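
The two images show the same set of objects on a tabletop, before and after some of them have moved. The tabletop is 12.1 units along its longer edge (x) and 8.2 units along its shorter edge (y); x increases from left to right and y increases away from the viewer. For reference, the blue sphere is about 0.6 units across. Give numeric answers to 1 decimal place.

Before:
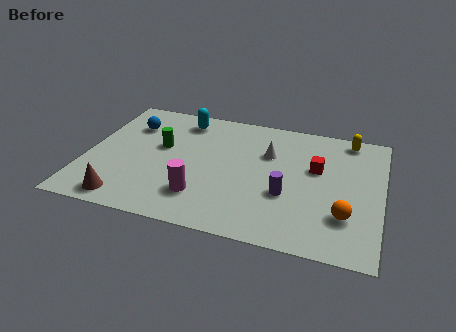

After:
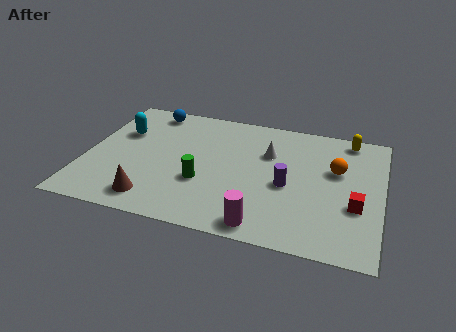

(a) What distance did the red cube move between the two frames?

2.6

From (9.4, 5.0) to (11.1, 3.0), the red cube covered √(1.7² + 2.0²) ≈ 2.6 units.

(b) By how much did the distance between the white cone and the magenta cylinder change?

+0.3

They were about 4.3 units apart before and 4.6 after — 0.3 units further apart.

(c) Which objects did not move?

the white cone and the yellow capsule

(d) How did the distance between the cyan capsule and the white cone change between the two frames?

+2.1

They were about 4.0 units apart before and 6.1 after — 2.1 units further apart.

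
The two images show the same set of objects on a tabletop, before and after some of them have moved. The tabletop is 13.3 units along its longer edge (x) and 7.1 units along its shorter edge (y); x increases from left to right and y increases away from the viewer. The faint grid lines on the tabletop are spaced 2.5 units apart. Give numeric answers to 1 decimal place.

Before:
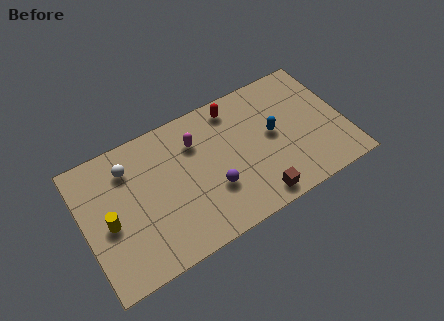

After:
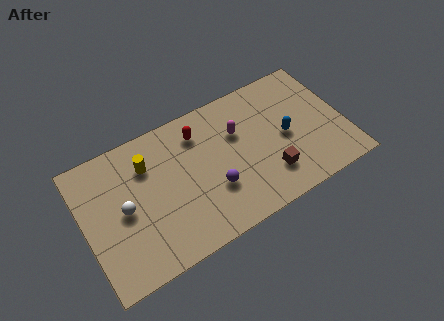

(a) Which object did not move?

the purple sphere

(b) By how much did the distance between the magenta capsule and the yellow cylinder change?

-0.5

They were about 5.1 units apart before and 4.6 after — 0.5 units closer together.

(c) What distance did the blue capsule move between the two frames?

0.7

From (9.7, 3.8) to (10.3, 3.4), the blue capsule covered √(0.6² + 0.4²) ≈ 0.7 units.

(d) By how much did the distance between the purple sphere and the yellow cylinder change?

-1.2

They were about 5.3 units apart before and 4.1 after — 1.2 units closer together.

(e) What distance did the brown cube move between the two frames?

1.2

From (8.4, 0.9) to (9.2, 1.8), the brown cube covered √(0.8² + 0.9²) ≈ 1.2 units.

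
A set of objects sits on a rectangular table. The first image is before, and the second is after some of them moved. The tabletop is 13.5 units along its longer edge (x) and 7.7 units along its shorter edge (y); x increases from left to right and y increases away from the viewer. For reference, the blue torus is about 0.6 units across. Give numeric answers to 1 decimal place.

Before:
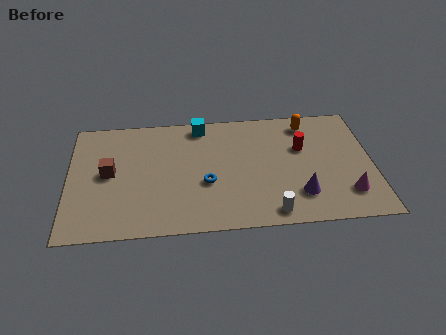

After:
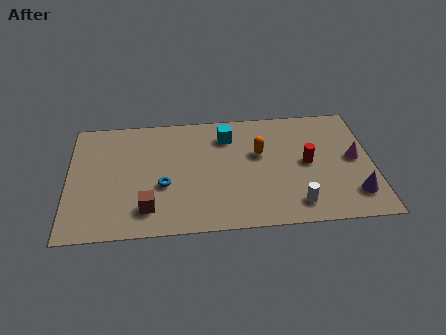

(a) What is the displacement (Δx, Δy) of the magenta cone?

(0.4, 2.2)

From the two frames, the magenta cone sits at roughly (12.3, 1.8) before and (12.7, 4.0) after.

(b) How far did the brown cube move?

2.9

From (1.8, 4.0) to (3.5, 1.6), the brown cube covered √(1.7² + 2.4²) ≈ 2.9 units.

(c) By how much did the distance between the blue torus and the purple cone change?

+4.3

They were about 4.2 units apart before and 8.5 after — 4.3 units further apart.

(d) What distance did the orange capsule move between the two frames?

2.8

The orange capsule moved from about (10.7, 6.5) to (8.5, 4.7), a distance of √(2.2² + 1.8²) ≈ 2.8.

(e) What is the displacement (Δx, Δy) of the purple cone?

(2.4, -0.2)

From the two frames, the purple cone sits at roughly (10.2, 1.9) before and (12.6, 1.7) after.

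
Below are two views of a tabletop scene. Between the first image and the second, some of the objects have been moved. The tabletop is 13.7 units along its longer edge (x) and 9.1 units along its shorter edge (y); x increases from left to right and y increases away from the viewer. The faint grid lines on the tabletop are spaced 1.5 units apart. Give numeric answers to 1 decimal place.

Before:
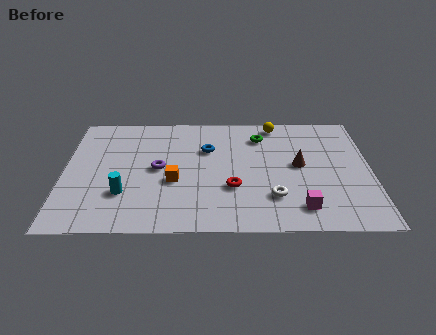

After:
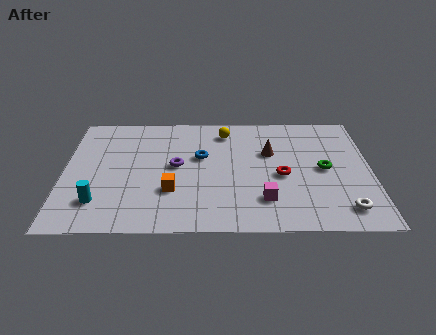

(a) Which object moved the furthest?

the green torus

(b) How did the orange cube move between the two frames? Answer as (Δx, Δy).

(-0.1, -0.7)

The orange cube was at about (4.9, 3.6) and moved to about (4.8, 2.9).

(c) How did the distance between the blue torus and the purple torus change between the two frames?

-1.4

Before: roughly 2.7 units apart; after: 1.3. That's 1.4 units closer together.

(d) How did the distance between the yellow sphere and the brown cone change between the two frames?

-0.8

They were about 3.4 units apart before and 2.6 after — 0.8 units closer together.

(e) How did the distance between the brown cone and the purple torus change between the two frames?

-2.0

Before: roughly 6.3 units apart; after: 4.3. That's 2.0 units closer together.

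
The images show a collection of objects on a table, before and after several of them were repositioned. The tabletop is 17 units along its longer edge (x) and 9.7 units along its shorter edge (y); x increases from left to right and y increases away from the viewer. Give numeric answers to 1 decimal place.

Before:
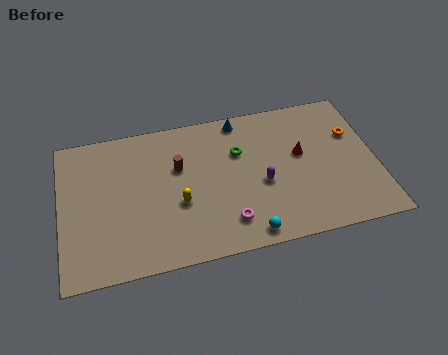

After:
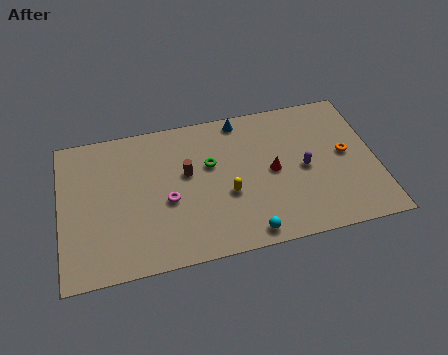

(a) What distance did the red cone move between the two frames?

1.8

The red cone moved from about (13.0, 5.6) to (11.4, 4.8), a distance of √(1.6² + 0.8²) ≈ 1.8.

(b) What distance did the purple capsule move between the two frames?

2.4

The purple capsule was near (10.8, 4.1) before and (13.1, 4.6) after, so it travelled √(2.3² + 0.5²) ≈ 2.4 units.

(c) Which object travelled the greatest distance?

the magenta torus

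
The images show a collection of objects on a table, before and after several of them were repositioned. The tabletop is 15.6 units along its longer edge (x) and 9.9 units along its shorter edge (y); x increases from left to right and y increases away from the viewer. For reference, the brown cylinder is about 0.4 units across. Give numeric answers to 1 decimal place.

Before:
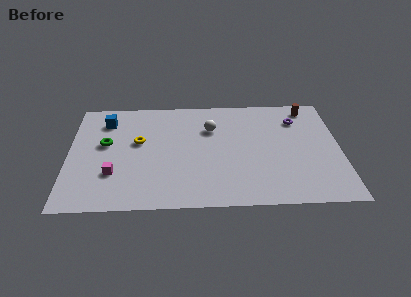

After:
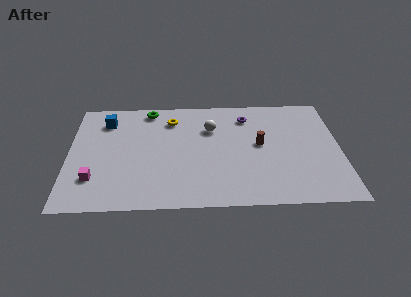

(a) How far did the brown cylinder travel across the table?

4.4

From (13.9, 8.6) to (11.0, 5.3), the brown cylinder covered √(2.9² + 3.3²) ≈ 4.4 units.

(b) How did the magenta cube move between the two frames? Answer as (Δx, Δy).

(-1.1, -0.4)

The magenta cube was at about (2.6, 3.0) and moved to about (1.5, 2.6).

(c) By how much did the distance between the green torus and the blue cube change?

+0.6

The distance was about 2.1 in the first image and 2.7 in the second, so they moved 0.6 units further apart.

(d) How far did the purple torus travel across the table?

2.9

The purple torus was near (13.2, 7.5) before and (10.3, 7.9) after, so it travelled √(2.9² + 0.4²) ≈ 2.9 units.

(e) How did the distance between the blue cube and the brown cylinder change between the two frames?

-2.6

The distance was about 11.8 in the first image and 9.2 in the second, so they moved 2.6 units closer together.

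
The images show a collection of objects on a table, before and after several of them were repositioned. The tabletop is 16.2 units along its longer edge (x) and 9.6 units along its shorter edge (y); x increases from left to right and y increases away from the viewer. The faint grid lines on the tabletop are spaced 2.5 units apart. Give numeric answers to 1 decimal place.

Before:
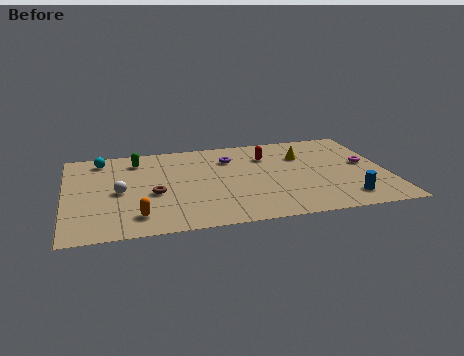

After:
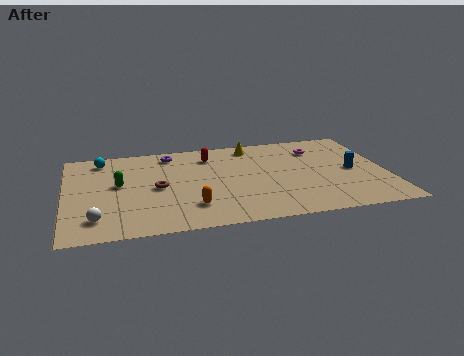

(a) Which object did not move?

the cyan sphere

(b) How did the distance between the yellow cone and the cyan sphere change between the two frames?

-2.6

They were about 10.3 units apart before and 7.7 after — 2.6 units closer together.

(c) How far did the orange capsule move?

2.7

The orange capsule was near (3.5, 1.8) before and (6.2, 2.3) after, so it travelled √(2.7² + 0.5²) ≈ 2.7 units.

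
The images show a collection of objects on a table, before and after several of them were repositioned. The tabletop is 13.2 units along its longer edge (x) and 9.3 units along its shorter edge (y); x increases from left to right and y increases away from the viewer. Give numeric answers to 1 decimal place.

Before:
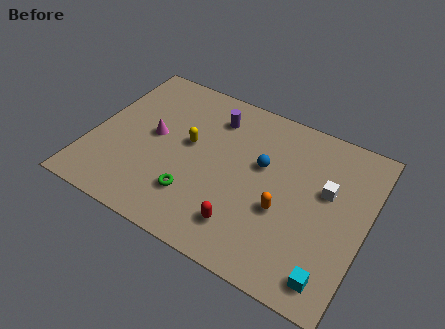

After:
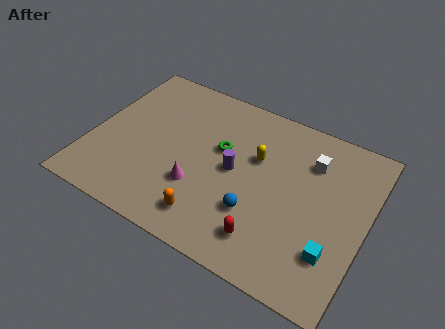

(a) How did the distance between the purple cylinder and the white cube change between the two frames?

-1.9

Before: roughly 5.9 units apart; after: 4.0. That's 1.9 units closer together.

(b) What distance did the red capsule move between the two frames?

1.1

The red capsule moved from about (7.8, 1.9) to (8.9, 1.8), a distance of √(1.1² + 0.1²) ≈ 1.1.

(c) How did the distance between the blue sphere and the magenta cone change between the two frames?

-2.4

Before: roughly 5.2 units apart; after: 2.8. That's 2.4 units closer together.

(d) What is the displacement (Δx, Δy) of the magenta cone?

(2.5, -1.9)

The magenta cone was at about (2.9, 4.9) and moved to about (5.4, 3.0).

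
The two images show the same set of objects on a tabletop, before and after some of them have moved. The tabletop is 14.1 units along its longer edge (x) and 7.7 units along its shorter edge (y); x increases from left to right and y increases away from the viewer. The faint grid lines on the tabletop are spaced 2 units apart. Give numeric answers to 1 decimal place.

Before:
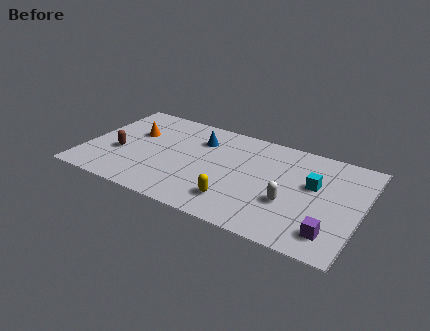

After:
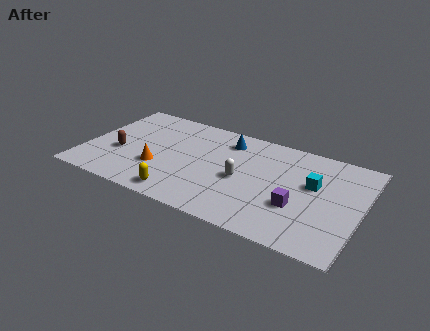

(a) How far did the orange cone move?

2.8

From (2.3, 4.9) to (3.9, 2.6), the orange cone covered √(1.6² + 2.3²) ≈ 2.8 units.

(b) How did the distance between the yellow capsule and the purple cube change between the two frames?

+1.1

The distance was about 4.8 in the first image and 5.9 in the second, so they moved 1.1 units further apart.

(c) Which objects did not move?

the brown capsule and the cyan cube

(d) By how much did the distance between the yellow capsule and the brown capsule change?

-2.3

They were about 6.3 units apart before and 4.0 after — 2.3 units closer together.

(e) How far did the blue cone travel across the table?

1.5

The blue cone moved from about (5.6, 5.7) to (7.0, 6.2), a distance of √(1.4² + 0.5²) ≈ 1.5.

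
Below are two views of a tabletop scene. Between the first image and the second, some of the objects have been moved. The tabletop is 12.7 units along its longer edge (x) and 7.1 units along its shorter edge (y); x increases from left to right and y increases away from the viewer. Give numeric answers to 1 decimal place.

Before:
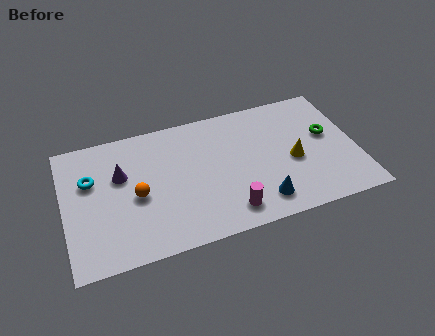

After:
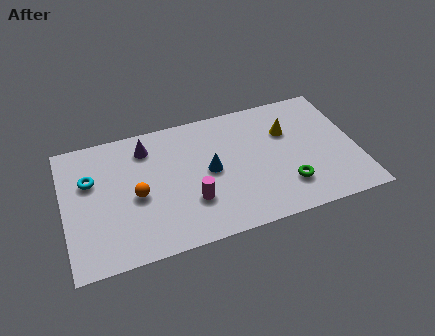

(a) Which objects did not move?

the cyan torus and the orange sphere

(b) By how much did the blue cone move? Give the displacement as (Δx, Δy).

(-2.0, 2.3)

The blue cone started near (8.3, 1.3) and ended near (6.3, 3.6).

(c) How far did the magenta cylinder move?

1.8

The magenta cylinder moved from about (6.9, 1.2) to (5.4, 2.2), a distance of √(1.5² + 1.0²) ≈ 1.8.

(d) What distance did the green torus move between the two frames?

3.0

The green torus moved from about (11.5, 4.1) to (9.5, 1.8), a distance of √(2.0² + 2.3²) ≈ 3.0.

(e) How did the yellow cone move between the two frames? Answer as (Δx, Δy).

(-0.1, 1.7)

From the two frames, the yellow cone sits at roughly (9.9, 3.1) before and (9.8, 4.8) after.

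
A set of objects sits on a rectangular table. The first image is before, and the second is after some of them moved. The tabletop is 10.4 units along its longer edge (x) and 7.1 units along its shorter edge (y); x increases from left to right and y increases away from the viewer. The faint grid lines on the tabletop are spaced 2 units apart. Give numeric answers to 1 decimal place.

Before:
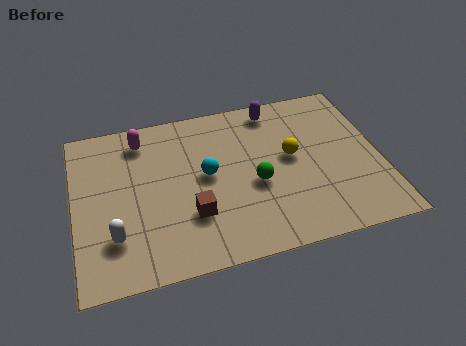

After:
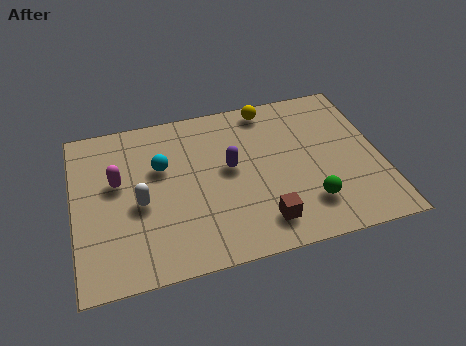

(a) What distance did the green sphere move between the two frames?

2.1

The green sphere moved from about (6.1, 3.0) to (7.8, 1.7), a distance of √(1.7² + 1.3²) ≈ 2.1.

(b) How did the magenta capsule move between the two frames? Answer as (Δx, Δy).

(-0.9, -1.7)

The magenta capsule started near (2.4, 5.9) and ended near (1.5, 4.2).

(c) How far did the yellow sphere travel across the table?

2.5

The yellow sphere was near (7.4, 3.9) before and (6.8, 6.3) after, so it travelled √(0.6² + 2.4²) ≈ 2.5 units.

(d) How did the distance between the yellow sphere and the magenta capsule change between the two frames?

+0.3

Before: roughly 5.4 units apart; after: 5.7. That's 0.3 units further apart.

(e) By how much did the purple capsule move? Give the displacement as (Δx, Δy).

(-1.7, -2.3)

The purple capsule was at about (7.0, 6.2) and moved to about (5.3, 3.9).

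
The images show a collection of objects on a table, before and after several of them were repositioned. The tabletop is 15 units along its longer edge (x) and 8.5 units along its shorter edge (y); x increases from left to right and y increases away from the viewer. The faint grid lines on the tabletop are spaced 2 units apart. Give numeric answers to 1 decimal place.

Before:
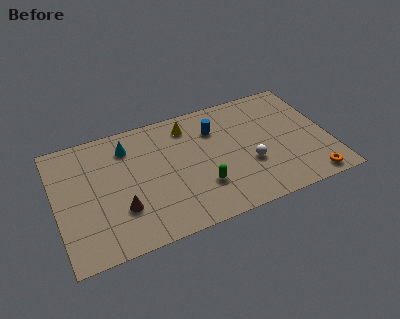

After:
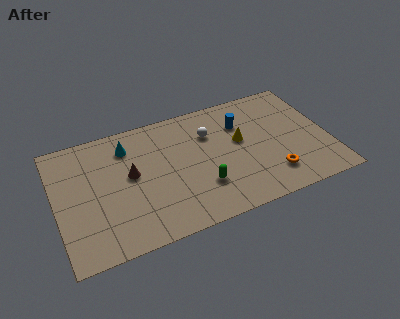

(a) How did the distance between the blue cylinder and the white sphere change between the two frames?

-1.7

They were about 3.5 units apart before and 1.8 after — 1.7 units closer together.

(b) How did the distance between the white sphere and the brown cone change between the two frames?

-2.4

The distance was about 7.1 in the first image and 4.7 in the second, so they moved 2.4 units closer together.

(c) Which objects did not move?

the cyan cone and the green capsule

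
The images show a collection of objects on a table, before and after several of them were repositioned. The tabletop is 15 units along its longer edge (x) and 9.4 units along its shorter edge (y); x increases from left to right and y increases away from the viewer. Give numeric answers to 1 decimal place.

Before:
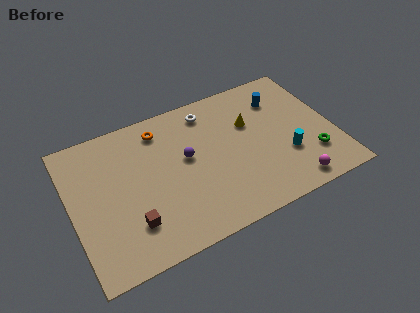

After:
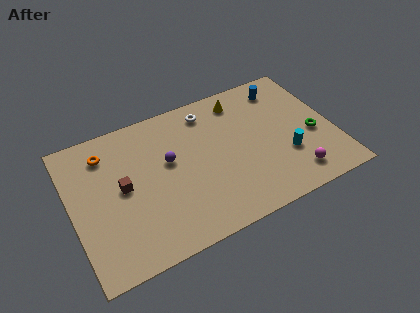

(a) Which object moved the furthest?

the orange torus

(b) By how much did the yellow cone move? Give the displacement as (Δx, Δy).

(-0.3, 1.8)

From the two frames, the yellow cone sits at roughly (10.4, 6.1) before and (10.1, 7.9) after.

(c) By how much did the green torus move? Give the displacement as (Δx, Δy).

(0.3, 1.4)

The green torus started near (13.5, 2.5) and ended near (13.8, 3.9).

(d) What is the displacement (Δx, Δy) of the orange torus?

(-3.2, -0.3)

The orange torus was at about (5.4, 7.8) and moved to about (2.2, 7.5).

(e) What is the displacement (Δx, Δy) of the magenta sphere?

(0.2, 0.5)

From the two frames, the magenta sphere sits at roughly (12.1, 1.1) before and (12.3, 1.6) after.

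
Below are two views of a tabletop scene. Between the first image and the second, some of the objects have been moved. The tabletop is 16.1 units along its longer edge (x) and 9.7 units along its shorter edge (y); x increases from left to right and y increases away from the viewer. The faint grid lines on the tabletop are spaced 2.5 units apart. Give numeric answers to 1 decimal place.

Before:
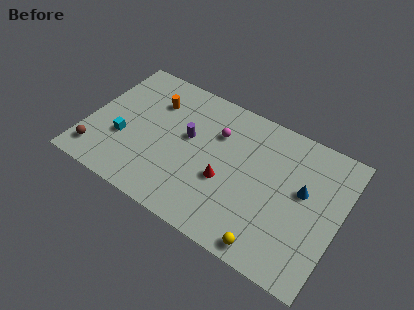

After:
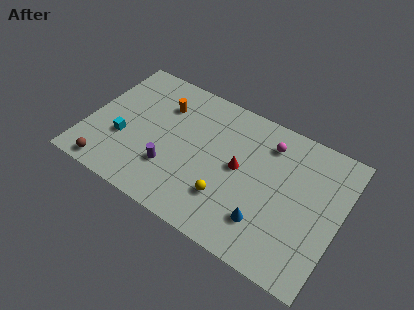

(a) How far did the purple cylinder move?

2.8

From (6.3, 5.6) to (5.6, 2.9), the purple cylinder covered √(0.7² + 2.7²) ≈ 2.8 units.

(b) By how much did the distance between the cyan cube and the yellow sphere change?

-3.3

They were about 10.2 units apart before and 6.9 after — 3.3 units closer together.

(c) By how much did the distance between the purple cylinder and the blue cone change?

-1.2

Before: roughly 7.4 units apart; after: 6.2. That's 1.2 units closer together.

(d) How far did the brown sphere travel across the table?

1.1

The brown sphere moved from about (1.0, 1.7) to (1.9, 1.0), a distance of √(0.9² + 0.7²) ≈ 1.1.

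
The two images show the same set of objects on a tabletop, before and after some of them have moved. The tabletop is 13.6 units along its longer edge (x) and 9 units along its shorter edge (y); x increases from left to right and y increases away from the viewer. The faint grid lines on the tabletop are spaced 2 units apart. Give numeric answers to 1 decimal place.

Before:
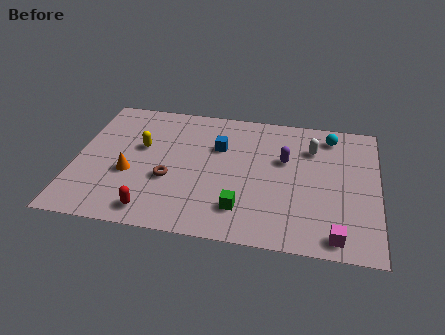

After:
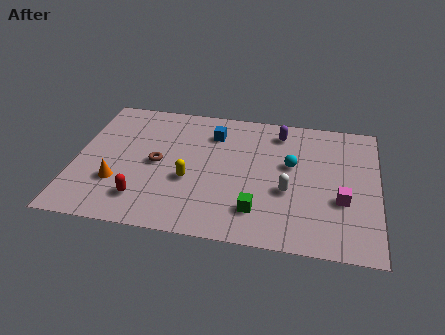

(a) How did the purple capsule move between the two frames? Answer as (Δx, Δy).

(-0.3, 1.9)

The purple capsule started near (9.4, 5.6) and ended near (9.1, 7.5).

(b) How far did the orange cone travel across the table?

0.9

The orange cone was near (2.5, 3.5) before and (2.0, 2.8) after, so it travelled √(0.5² + 0.7²) ≈ 0.9 units.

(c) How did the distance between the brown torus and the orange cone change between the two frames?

+0.5

Before: roughly 1.8 units apart; after: 2.3. That's 0.5 units further apart.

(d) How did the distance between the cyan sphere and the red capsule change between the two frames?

-2.7

They were about 10.0 units apart before and 7.3 after — 2.7 units closer together.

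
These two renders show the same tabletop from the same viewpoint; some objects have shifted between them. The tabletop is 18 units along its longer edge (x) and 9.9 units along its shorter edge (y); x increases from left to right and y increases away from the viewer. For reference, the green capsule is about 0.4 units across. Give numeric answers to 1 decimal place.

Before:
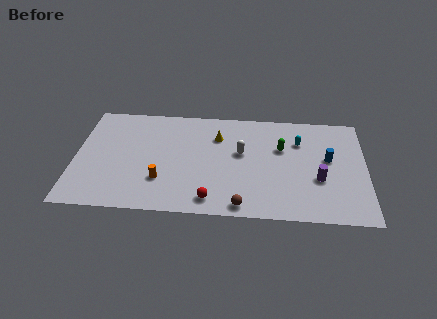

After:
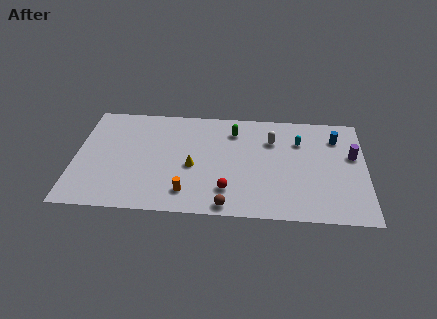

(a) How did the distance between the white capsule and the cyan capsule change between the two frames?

-2.1

Before: roughly 3.8 units apart; after: 1.7. That's 2.1 units closer together.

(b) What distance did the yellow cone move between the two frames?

3.3

The yellow cone was near (8.8, 7.2) before and (7.3, 4.3) after, so it travelled √(1.5² + 2.9²) ≈ 3.3 units.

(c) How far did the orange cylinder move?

1.9

From (5.4, 2.9) to (7.0, 1.9), the orange cylinder covered √(1.6² + 1.0²) ≈ 1.9 units.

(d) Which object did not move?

the cyan capsule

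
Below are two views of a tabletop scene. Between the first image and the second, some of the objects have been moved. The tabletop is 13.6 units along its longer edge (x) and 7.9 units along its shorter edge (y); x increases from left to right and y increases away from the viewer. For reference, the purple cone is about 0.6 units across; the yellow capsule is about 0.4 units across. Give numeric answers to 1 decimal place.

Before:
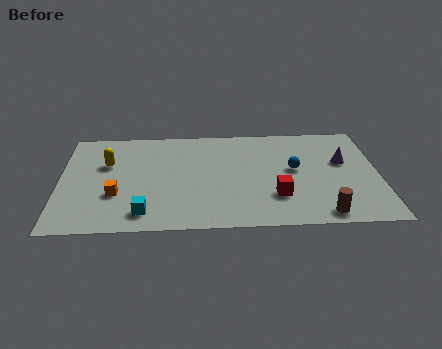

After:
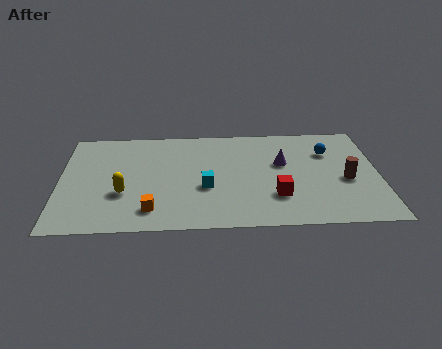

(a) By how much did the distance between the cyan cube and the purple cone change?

-5.5

Before: roughly 9.2 units apart; after: 3.7. That's 5.5 units closer together.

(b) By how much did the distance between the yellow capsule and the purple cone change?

-3.0

The distance was about 10.1 in the first image and 7.1 in the second, so they moved 3.0 units closer together.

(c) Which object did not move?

the red cube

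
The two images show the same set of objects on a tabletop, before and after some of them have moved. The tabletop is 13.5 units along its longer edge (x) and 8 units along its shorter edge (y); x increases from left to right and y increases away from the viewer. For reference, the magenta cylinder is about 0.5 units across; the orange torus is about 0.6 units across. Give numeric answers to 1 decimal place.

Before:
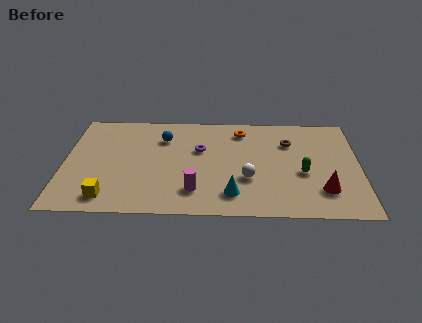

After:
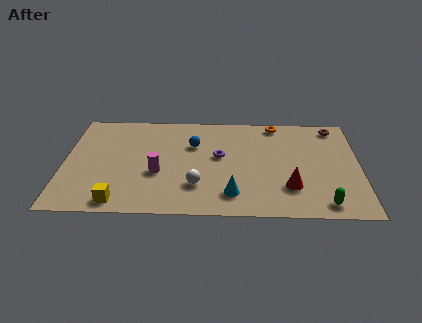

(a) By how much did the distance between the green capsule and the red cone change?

+0.3

The distance was about 1.6 in the first image and 1.9 in the second, so they moved 0.3 units further apart.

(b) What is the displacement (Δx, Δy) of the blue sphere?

(1.4, -0.5)

The blue sphere was at about (4.5, 5.9) and moved to about (5.9, 5.4).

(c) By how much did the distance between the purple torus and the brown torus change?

+1.7

Before: roughly 4.2 units apart; after: 5.9. That's 1.7 units further apart.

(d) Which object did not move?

the cyan cone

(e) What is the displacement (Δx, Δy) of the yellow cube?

(0.5, -0.3)

The yellow cube started near (2.1, 1.2) and ended near (2.6, 0.9).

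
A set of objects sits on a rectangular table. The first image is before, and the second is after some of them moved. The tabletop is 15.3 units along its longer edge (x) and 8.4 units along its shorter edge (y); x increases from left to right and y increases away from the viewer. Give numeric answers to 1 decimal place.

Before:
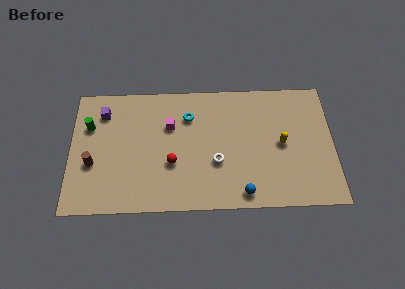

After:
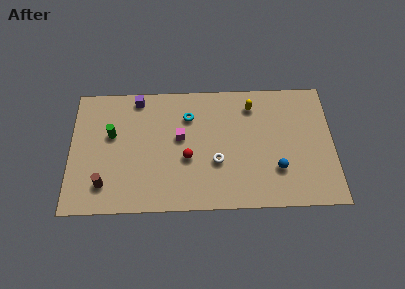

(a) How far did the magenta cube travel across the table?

1.0

The magenta cube was near (5.8, 5.6) before and (6.4, 4.8) after, so it travelled √(0.6² + 0.8²) ≈ 1.0 units.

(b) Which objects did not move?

the cyan torus and the white torus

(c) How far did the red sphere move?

0.9

The red sphere moved from about (5.9, 3.1) to (6.8, 3.4), a distance of √(0.9² + 0.3²) ≈ 0.9.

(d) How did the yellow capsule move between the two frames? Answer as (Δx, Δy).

(-1.7, 2.6)

The yellow capsule was at about (12.3, 4.2) and moved to about (10.6, 6.8).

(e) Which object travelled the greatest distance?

the yellow capsule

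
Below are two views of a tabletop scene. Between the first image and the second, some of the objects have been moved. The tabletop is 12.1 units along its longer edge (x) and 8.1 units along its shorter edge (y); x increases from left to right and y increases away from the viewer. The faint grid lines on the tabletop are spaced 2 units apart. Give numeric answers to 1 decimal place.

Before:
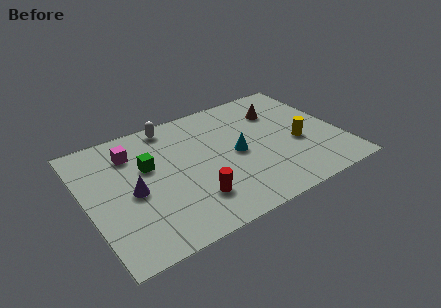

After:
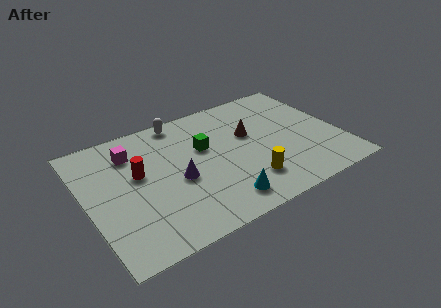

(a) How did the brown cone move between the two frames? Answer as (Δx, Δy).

(-1.6, -1.0)

The brown cone was at about (9.5, 5.9) and moved to about (7.9, 4.9).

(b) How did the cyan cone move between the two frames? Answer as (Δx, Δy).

(-1.2, -2.6)

The cyan cone started near (7.1, 3.9) and ended near (5.9, 1.3).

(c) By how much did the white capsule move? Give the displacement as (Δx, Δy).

(0.5, 0.1)

The white capsule started near (4.4, 7.2) and ended near (4.9, 7.3).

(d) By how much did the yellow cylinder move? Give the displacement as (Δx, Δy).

(-2.7, -1.4)

From the two frames, the yellow cylinder sits at roughly (10.0, 3.3) before and (7.3, 1.9) after.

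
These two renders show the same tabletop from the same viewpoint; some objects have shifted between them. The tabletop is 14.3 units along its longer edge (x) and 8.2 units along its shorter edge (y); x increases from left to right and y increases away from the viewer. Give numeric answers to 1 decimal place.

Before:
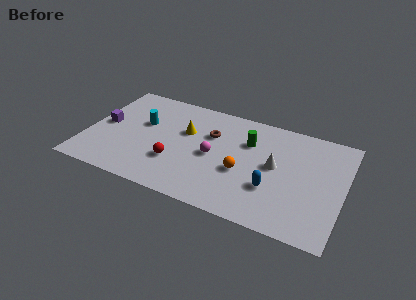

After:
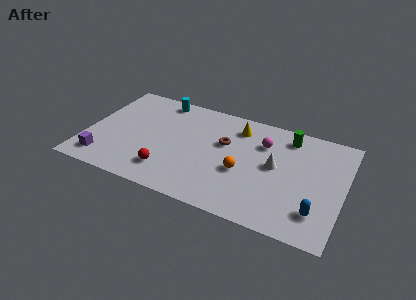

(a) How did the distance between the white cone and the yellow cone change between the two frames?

-2.0

Before: roughly 5.2 units apart; after: 3.2. That's 2.0 units closer together.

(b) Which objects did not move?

the white cone and the orange sphere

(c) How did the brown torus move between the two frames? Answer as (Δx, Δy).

(0.8, -0.4)

From the two frames, the brown torus sits at roughly (6.8, 5.5) before and (7.6, 5.1) after.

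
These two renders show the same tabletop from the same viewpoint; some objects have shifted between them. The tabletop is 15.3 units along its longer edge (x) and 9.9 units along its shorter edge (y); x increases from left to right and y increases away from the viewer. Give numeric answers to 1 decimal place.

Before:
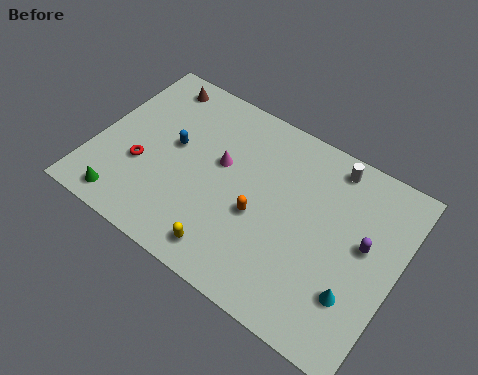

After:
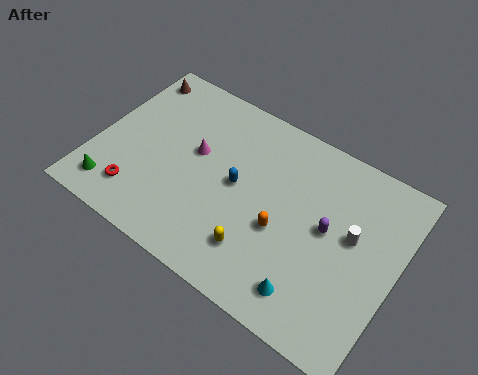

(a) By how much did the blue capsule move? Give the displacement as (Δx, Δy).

(3.4, -0.4)

The blue capsule was at about (3.8, 5.5) and moved to about (7.2, 5.1).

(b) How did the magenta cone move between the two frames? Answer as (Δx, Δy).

(-1.3, -0.1)

The magenta cone started near (6.2, 5.8) and ended near (4.9, 5.7).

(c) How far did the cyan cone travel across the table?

2.3

From (13.6, 2.8) to (11.6, 1.7), the cyan cone covered √(2.0² + 1.1²) ≈ 2.3 units.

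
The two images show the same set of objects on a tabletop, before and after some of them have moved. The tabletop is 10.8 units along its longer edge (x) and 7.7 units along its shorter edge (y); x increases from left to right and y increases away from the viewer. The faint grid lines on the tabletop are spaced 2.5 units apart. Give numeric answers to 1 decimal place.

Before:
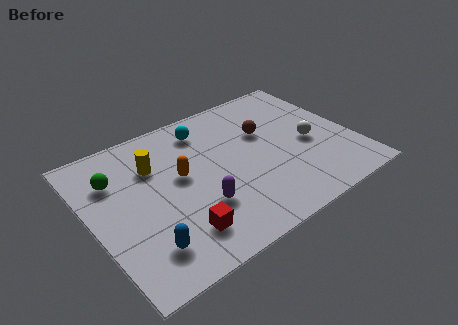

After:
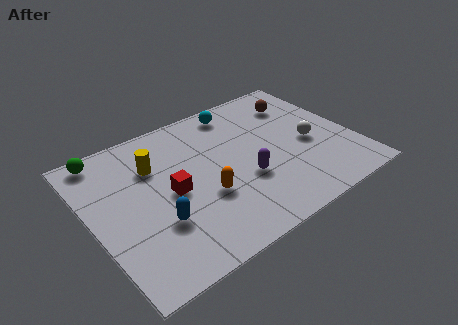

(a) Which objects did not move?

the yellow cylinder and the white sphere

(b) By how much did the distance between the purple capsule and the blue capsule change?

+1.2

They were about 2.5 units apart before and 3.7 after — 1.2 units further apart.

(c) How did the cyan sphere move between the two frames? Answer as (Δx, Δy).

(1.5, 0.4)

The cyan sphere was at about (5.1, 6.3) and moved to about (6.6, 6.7).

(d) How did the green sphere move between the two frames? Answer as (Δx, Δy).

(-0.2, 1.4)

The green sphere started near (1.2, 5.5) and ended near (1.0, 6.9).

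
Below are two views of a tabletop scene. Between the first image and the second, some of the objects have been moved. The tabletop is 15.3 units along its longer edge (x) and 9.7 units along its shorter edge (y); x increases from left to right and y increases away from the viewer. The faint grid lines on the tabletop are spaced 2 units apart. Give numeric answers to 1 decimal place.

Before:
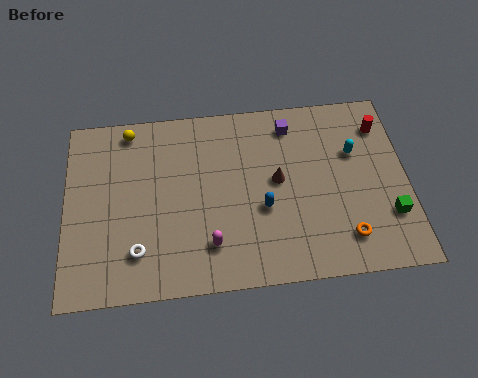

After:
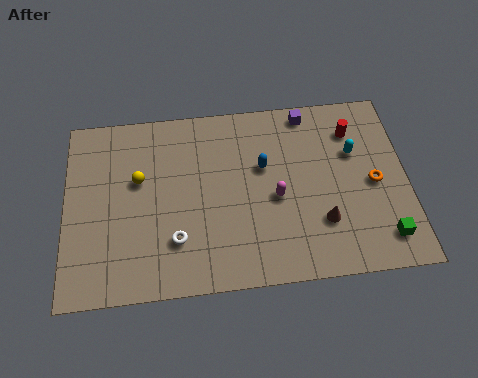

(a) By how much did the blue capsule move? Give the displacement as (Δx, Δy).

(0.1, 2.2)

From the two frames, the blue capsule sits at roughly (8.8, 3.8) before and (8.9, 6.0) after.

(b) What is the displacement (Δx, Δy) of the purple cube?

(0.8, 0.6)

The purple cube was at about (10.2, 8.1) and moved to about (11.0, 8.7).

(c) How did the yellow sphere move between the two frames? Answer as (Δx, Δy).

(0.4, -2.7)

From the two frames, the yellow sphere sits at roughly (2.9, 8.6) before and (3.3, 5.9) after.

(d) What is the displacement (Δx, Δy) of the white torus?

(1.7, 0.4)

From the two frames, the white torus sits at roughly (3.2, 2.2) before and (4.9, 2.6) after.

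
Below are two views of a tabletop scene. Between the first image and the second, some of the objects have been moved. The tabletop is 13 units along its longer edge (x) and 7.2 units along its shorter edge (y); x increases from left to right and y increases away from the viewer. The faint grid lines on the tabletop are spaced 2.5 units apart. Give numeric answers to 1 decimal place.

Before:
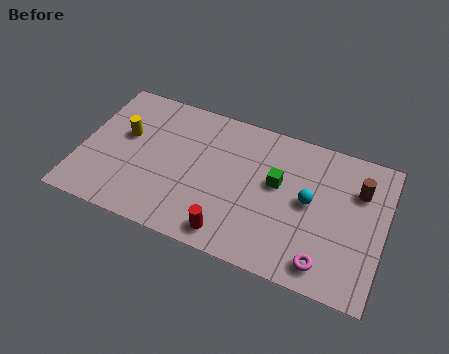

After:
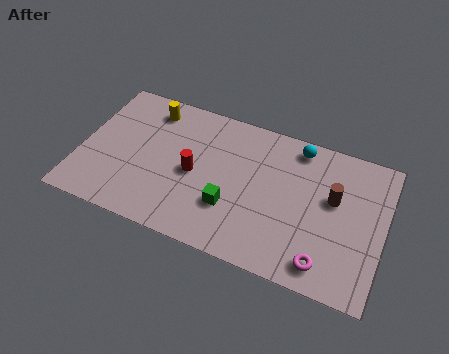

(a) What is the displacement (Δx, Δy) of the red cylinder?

(-1.8, 2.4)

The red cylinder started near (6.7, 1.0) and ended near (4.9, 3.4).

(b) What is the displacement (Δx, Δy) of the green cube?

(-1.8, -1.9)

From the two frames, the green cube sits at roughly (8.4, 4.2) before and (6.6, 2.3) after.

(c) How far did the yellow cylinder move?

1.9

From (1.8, 4.3) to (2.7, 6.0), the yellow cylinder covered √(0.9² + 1.7²) ≈ 1.9 units.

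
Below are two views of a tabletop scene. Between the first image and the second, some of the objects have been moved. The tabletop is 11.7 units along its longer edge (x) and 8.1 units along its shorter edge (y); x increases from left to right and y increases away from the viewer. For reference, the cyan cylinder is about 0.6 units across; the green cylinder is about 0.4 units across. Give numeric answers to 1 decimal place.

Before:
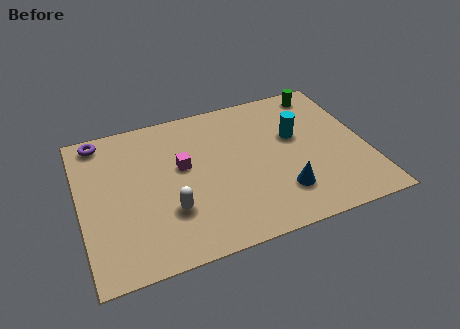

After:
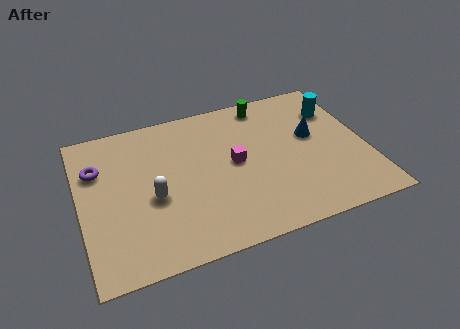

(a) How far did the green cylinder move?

2.4

The green cylinder was near (10.3, 7.1) before and (7.9, 7.1) after, so it travelled √(2.4² + 0.0²) ≈ 2.4 units.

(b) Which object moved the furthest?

the blue cone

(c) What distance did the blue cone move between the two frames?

3.1

From (8.0, 2.0) to (9.6, 4.7), the blue cone covered √(1.6² + 2.7²) ≈ 3.1 units.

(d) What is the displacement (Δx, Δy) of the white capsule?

(-0.6, 0.9)

The white capsule was at about (3.5, 2.5) and moved to about (2.9, 3.4).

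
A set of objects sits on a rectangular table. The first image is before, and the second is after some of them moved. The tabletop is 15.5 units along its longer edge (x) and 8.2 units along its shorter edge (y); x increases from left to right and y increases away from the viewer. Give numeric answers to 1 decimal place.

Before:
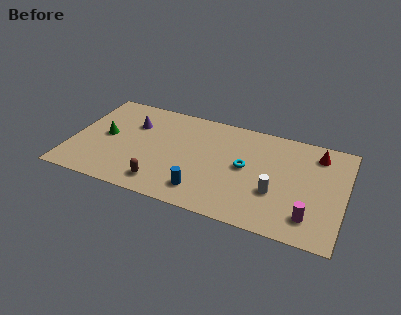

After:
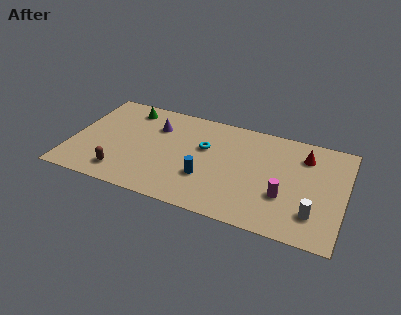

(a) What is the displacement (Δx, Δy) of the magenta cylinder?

(-1.5, 1.1)

From the two frames, the magenta cylinder sits at roughly (13.7, 1.7) before and (12.2, 2.8) after.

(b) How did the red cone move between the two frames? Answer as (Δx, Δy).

(-0.7, -0.4)

From the two frames, the red cone sits at roughly (13.8, 6.7) before and (13.1, 6.3) after.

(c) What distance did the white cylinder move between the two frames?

2.4

From (11.7, 2.9) to (13.9, 2.0), the white cylinder covered √(2.2² + 0.9²) ≈ 2.4 units.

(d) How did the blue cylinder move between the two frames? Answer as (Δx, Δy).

(0.1, 1.1)

The blue cylinder was at about (7.7, 1.6) and moved to about (7.8, 2.7).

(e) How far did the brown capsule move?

2.3

The brown capsule moved from about (5.4, 1.4) to (3.1, 1.5), a distance of √(2.3² + 0.1²) ≈ 2.3.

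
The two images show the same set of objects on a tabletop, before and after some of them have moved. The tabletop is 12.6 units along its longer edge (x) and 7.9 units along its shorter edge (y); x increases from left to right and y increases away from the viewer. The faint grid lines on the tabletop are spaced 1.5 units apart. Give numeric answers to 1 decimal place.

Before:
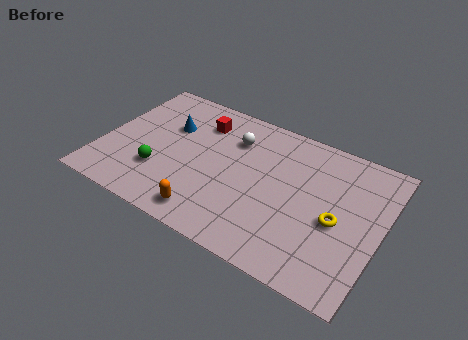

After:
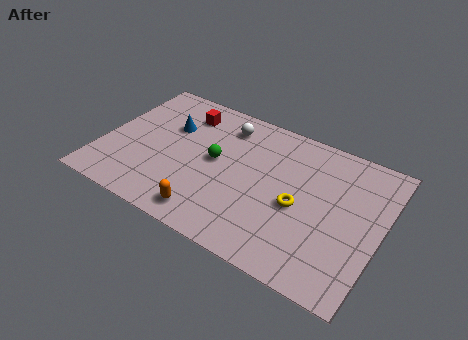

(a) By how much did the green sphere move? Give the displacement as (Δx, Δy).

(2.3, 1.8)

From the two frames, the green sphere sits at roughly (2.8, 2.4) before and (5.1, 4.2) after.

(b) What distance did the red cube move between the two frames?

0.8

From (4.1, 6.1) to (3.3, 6.3), the red cube covered √(0.8² + 0.2²) ≈ 0.8 units.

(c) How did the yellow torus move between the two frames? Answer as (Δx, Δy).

(-1.7, 0.0)

From the two frames, the yellow torus sits at roughly (10.7, 3.5) before and (9.0, 3.5) after.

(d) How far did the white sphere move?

0.8

The white sphere was near (5.7, 5.8) before and (5.2, 6.4) after, so it travelled √(0.5² + 0.6²) ≈ 0.8 units.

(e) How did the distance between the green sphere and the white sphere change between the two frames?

-2.3

The distance was about 4.5 in the first image and 2.2 in the second, so they moved 2.3 units closer together.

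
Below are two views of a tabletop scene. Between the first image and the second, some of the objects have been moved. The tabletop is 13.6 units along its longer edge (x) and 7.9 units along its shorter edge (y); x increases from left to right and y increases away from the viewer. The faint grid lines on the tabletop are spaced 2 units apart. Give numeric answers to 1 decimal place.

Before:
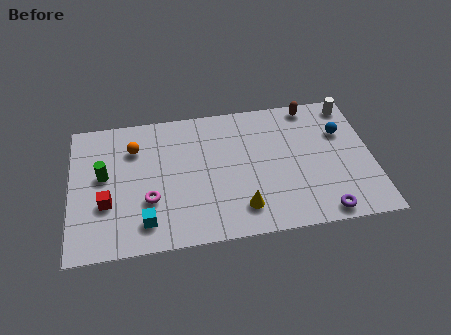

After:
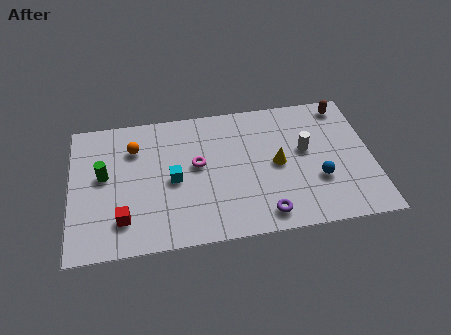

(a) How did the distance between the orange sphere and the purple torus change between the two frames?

-2.3

Before: roughly 9.7 units apart; after: 7.4. That's 2.3 units closer together.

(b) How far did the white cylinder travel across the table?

3.3

The white cylinder moved from about (12.8, 6.9) to (10.6, 4.5), a distance of √(2.2² + 2.4²) ≈ 3.3.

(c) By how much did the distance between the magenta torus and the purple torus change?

-3.5

They were about 7.9 units apart before and 4.4 after — 3.5 units closer together.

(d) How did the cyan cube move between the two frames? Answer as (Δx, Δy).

(1.3, 2.2)

From the two frames, the cyan cube sits at roughly (3.3, 1.5) before and (4.6, 3.7) after.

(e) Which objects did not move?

the orange sphere and the green cylinder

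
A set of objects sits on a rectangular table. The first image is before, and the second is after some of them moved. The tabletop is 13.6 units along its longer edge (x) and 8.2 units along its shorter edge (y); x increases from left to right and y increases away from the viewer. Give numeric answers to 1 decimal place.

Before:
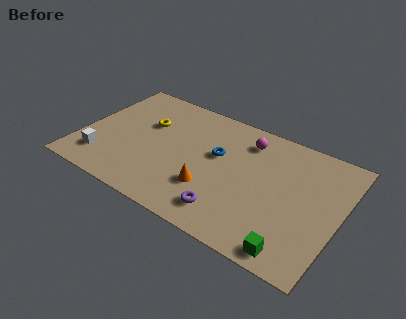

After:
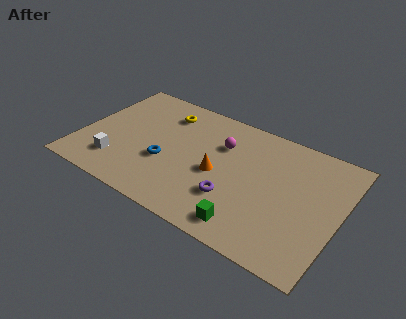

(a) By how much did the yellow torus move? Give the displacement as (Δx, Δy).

(0.8, 1.2)

From the two frames, the yellow torus sits at roughly (3.2, 5.3) before and (4.0, 6.5) after.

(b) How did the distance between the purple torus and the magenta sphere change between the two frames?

-1.7

They were about 5.1 units apart before and 3.4 after — 1.7 units closer together.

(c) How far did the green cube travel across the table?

2.4

The green cube was near (11.7, 0.9) before and (9.3, 1.2) after, so it travelled √(2.4² + 0.3²) ≈ 2.4 units.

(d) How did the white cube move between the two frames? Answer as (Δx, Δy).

(0.8, 0.1)

From the two frames, the white cube sits at roughly (1.4, 1.8) before and (2.2, 1.9) after.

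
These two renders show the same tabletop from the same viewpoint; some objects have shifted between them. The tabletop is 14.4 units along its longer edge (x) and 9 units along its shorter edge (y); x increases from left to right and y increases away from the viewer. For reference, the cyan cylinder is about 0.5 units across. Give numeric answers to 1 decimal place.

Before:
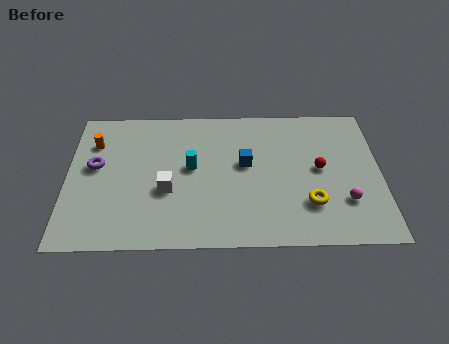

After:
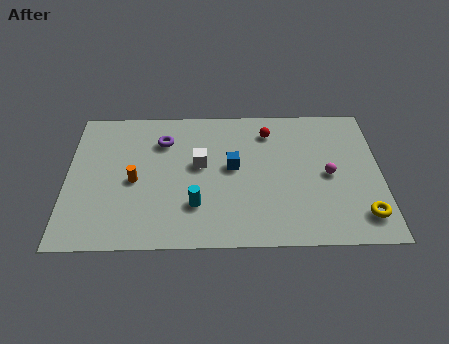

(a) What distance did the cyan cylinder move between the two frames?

2.4

From (5.7, 4.9) to (5.9, 2.5), the cyan cylinder covered √(0.2² + 2.4²) ≈ 2.4 units.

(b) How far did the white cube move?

2.2

The white cube was near (4.6, 3.5) before and (6.1, 5.1) after, so it travelled √(1.5² + 1.6²) ≈ 2.2 units.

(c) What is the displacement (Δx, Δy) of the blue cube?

(-0.6, -0.2)

The blue cube started near (8.2, 5.1) and ended near (7.6, 4.9).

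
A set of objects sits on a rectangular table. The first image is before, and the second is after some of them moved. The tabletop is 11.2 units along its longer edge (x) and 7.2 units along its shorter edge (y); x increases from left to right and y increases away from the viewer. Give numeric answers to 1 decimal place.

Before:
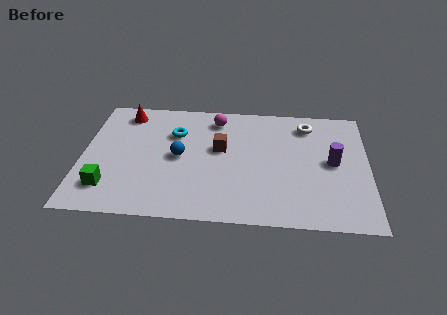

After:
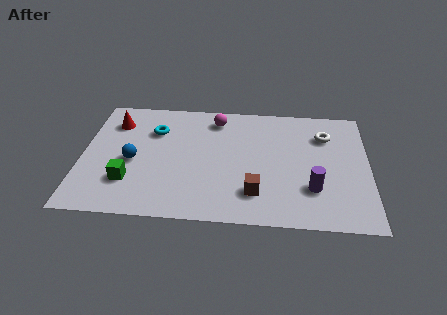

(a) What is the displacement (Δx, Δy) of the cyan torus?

(-0.8, 0.1)

From the two frames, the cyan torus sits at roughly (3.6, 5.0) before and (2.8, 5.1) after.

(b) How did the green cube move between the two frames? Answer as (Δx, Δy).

(0.8, 0.4)

From the two frames, the green cube sits at roughly (1.1, 1.6) before and (1.9, 2.0) after.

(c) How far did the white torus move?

0.9

From (8.8, 5.9) to (9.5, 5.3), the white torus covered √(0.7² + 0.6²) ≈ 0.9 units.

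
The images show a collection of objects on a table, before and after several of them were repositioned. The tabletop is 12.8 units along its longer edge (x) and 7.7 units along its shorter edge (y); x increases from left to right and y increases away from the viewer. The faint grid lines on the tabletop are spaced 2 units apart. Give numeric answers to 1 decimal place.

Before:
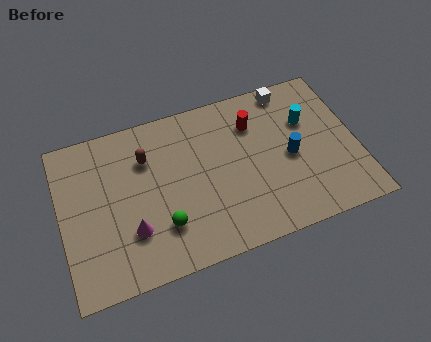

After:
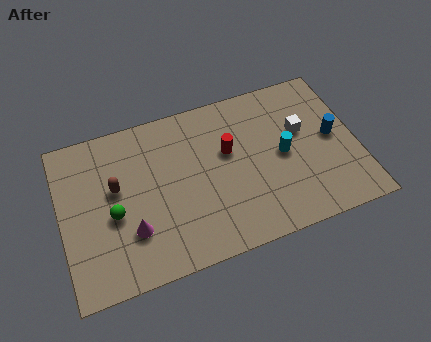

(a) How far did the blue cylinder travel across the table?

1.9

The blue cylinder moved from about (9.9, 3.6) to (11.8, 4.0), a distance of √(1.9² + 0.4²) ≈ 1.9.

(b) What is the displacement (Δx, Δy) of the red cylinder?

(-1.2, -1.0)

From the two frames, the red cylinder sits at roughly (8.5, 5.7) before and (7.3, 4.7) after.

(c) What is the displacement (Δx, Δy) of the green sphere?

(-2.0, 1.2)

The green sphere started near (4.2, 2.1) and ended near (2.2, 3.3).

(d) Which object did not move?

the magenta cone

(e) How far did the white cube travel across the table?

2.2

The white cube moved from about (10.2, 6.9) to (10.5, 4.7), a distance of √(0.3² + 2.2²) ≈ 2.2.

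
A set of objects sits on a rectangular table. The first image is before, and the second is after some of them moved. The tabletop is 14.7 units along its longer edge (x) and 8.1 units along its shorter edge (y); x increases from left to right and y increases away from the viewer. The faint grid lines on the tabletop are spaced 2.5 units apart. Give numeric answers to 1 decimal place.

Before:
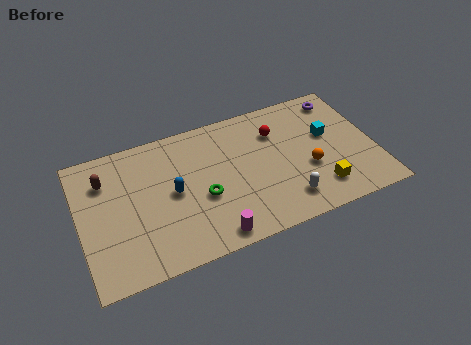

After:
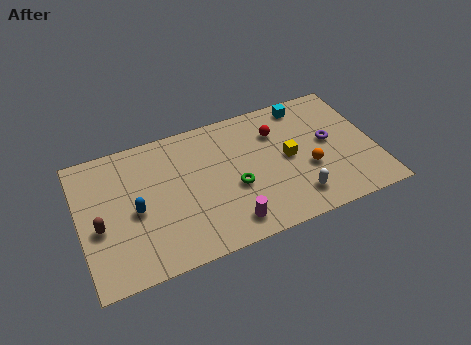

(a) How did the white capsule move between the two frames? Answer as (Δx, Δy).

(0.5, 0.0)

The white capsule was at about (10.0, 1.6) and moved to about (10.5, 1.6).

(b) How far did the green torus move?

1.6

The green torus was near (6.0, 3.3) before and (7.6, 3.3) after, so it travelled √(1.6² + 0.0²) ≈ 1.6 units.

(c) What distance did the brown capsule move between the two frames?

2.6

From (1.4, 6.0) to (0.9, 3.4), the brown capsule covered √(0.5² + 2.6²) ≈ 2.6 units.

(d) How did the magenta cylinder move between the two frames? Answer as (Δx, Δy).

(0.9, 0.4)

The magenta cylinder started near (6.2, 0.9) and ended near (7.1, 1.3).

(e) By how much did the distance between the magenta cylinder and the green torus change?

-0.3

The distance was about 2.4 in the first image and 2.1 in the second, so they moved 0.3 units closer together.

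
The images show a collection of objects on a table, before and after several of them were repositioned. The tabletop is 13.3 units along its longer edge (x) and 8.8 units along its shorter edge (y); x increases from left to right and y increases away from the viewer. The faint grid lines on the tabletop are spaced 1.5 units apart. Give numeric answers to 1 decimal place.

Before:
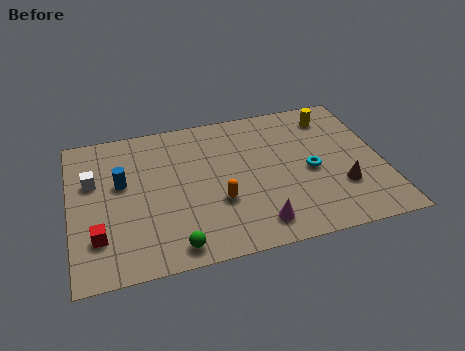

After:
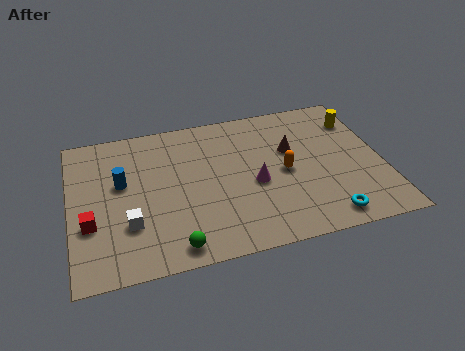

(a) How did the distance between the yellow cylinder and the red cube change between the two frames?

+0.8

The distance was about 11.4 in the first image and 12.2 in the second, so they moved 0.8 units further apart.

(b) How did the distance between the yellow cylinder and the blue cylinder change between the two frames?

+1.0

The distance was about 9.4 in the first image and 10.4 in the second, so they moved 1.0 units further apart.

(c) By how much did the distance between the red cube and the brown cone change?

-1.3

They were about 10.3 units apart before and 9.0 after — 1.3 units closer together.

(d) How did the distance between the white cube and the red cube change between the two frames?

-1.7

The distance was about 3.3 in the first image and 1.6 in the second, so they moved 1.7 units closer together.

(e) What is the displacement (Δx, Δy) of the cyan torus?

(0.4, -2.9)

The cyan torus started near (10.2, 4.0) and ended near (10.6, 1.1).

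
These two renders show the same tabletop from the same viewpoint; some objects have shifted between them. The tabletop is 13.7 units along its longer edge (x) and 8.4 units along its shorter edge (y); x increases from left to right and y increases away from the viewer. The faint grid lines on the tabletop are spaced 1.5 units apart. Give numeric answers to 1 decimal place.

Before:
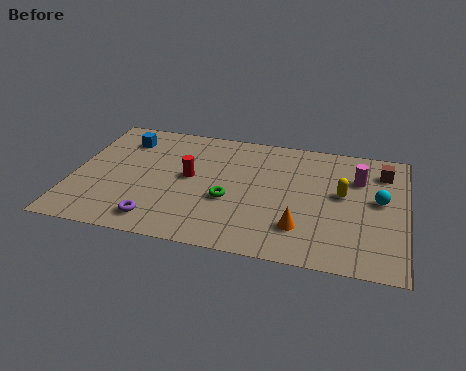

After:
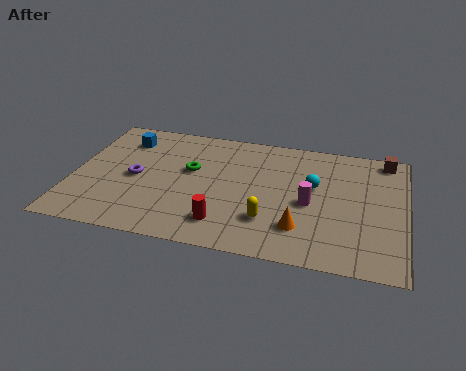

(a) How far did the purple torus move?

2.9

The purple torus moved from about (3.7, 1.3) to (2.6, 4.0), a distance of √(1.1² + 2.7²) ≈ 2.9.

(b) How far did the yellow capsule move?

3.8

The yellow capsule was near (11.1, 4.7) before and (8.2, 2.3) after, so it travelled √(2.9² + 2.4²) ≈ 3.8 units.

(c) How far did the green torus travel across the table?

2.4

The green torus was near (6.5, 3.3) before and (4.8, 5.0) after, so it travelled √(1.7² + 1.7²) ≈ 2.4 units.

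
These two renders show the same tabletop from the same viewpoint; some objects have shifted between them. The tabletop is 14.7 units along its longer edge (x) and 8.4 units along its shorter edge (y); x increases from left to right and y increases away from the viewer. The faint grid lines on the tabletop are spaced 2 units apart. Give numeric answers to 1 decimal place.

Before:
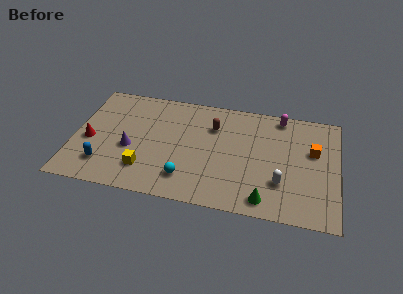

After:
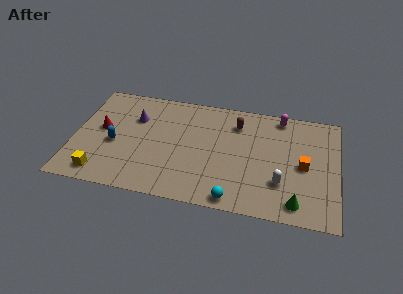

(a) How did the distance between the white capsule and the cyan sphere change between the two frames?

-2.2

They were about 5.2 units apart before and 3.0 after — 2.2 units closer together.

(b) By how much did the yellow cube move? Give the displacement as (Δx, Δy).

(-2.4, -0.8)

The yellow cube was at about (4.1, 2.0) and moved to about (1.7, 1.2).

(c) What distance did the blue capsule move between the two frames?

1.8

From (1.8, 1.9) to (2.3, 3.6), the blue capsule covered √(0.5² + 1.7²) ≈ 1.8 units.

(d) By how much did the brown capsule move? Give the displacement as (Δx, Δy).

(1.3, 0.5)

The brown capsule started near (7.7, 6.0) and ended near (9.0, 6.5).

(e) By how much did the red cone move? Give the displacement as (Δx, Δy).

(0.6, 1.0)

From the two frames, the red cone sits at roughly (0.9, 3.6) before and (1.5, 4.6) after.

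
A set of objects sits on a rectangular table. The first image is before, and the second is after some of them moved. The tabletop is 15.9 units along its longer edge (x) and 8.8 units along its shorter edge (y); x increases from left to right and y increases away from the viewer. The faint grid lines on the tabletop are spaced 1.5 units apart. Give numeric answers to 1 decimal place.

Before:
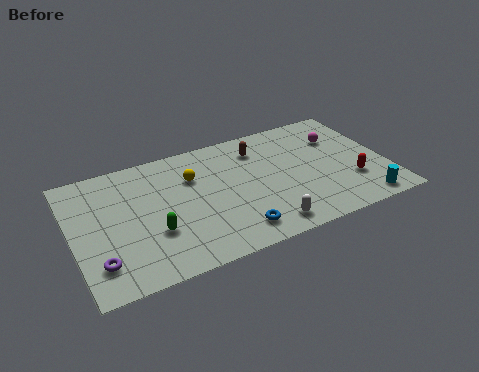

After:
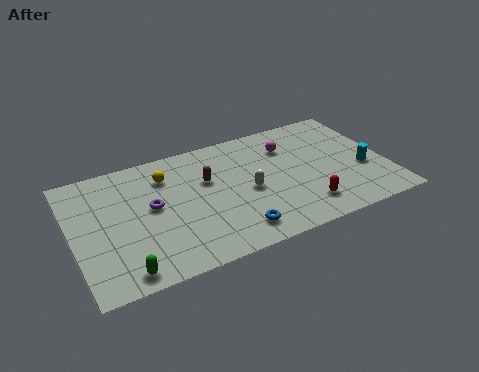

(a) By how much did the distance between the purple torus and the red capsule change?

-4.9

They were about 12.9 units apart before and 8.0 after — 4.9 units closer together.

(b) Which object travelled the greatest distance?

the purple torus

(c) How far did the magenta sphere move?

2.6

The magenta sphere was near (13.8, 6.2) before and (11.2, 6.5) after, so it travelled √(2.6² + 0.3²) ≈ 2.6 units.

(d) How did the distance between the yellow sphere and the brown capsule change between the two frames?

-1.3

The distance was about 3.6 in the first image and 2.3 in the second, so they moved 1.3 units closer together.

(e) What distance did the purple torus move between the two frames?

4.0

The purple torus was near (1.1, 2.0) before and (4.0, 4.8) after, so it travelled √(2.9² + 2.8²) ≈ 4.0 units.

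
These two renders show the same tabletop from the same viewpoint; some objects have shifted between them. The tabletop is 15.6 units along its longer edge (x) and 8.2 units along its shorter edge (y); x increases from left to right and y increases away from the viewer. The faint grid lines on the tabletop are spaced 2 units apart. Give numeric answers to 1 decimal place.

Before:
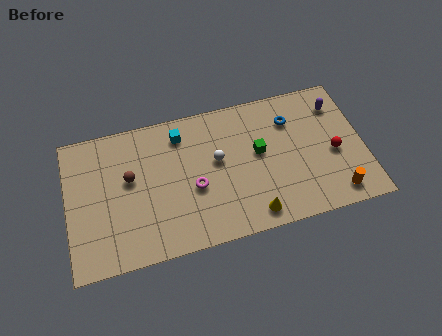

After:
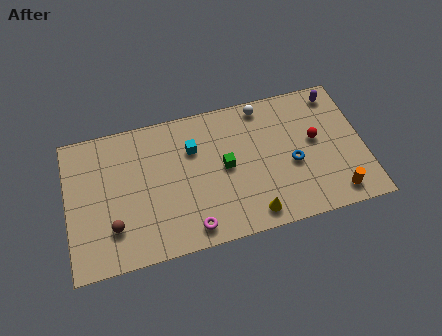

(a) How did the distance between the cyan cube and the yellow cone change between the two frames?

-1.2

The distance was about 6.6 in the first image and 5.4 in the second, so they moved 1.2 units closer together.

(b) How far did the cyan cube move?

1.2

The cyan cube moved from about (6.1, 6.7) to (6.7, 5.7), a distance of √(0.6² + 1.0²) ≈ 1.2.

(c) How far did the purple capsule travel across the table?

0.7

From (14.4, 6.4) to (14.4, 7.1), the purple capsule covered √(0.0² + 0.7²) ≈ 0.7 units.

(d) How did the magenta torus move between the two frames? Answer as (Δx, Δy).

(-0.3, -2.3)

The magenta torus started near (6.6, 3.4) and ended near (6.3, 1.1).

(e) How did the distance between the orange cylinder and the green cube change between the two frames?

+1.3

The distance was about 5.1 in the first image and 6.4 in the second, so they moved 1.3 units further apart.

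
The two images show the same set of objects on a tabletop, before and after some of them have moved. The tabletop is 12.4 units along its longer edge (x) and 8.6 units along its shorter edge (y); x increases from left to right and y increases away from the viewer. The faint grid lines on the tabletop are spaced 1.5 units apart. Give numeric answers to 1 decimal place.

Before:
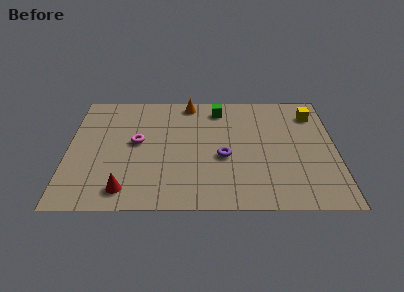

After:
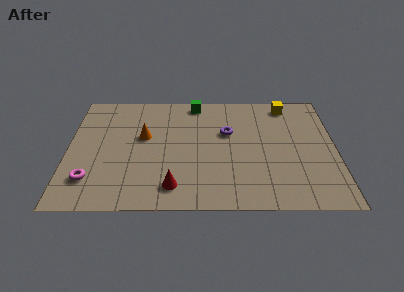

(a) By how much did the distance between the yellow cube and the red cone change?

-2.3

They were about 10.3 units apart before and 8.0 after — 2.3 units closer together.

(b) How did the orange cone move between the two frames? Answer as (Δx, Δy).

(-2.1, -2.6)

The orange cone started near (5.6, 7.7) and ended near (3.5, 5.1).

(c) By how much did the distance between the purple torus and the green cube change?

-0.9

They were about 3.6 units apart before and 2.7 after — 0.9 units closer together.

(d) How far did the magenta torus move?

3.4

The magenta torus moved from about (3.2, 4.7) to (1.1, 2.0), a distance of √(2.1² + 2.7²) ≈ 3.4.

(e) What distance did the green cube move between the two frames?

1.2

The green cube was near (7.0, 7.2) before and (5.9, 7.7) after, so it travelled √(1.1² + 0.5²) ≈ 1.2 units.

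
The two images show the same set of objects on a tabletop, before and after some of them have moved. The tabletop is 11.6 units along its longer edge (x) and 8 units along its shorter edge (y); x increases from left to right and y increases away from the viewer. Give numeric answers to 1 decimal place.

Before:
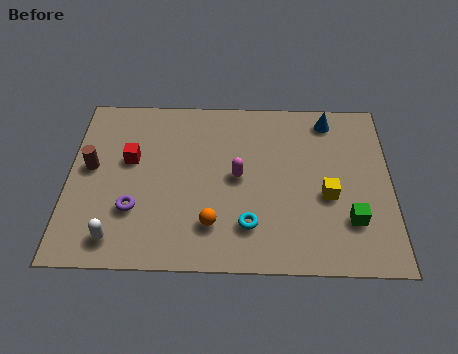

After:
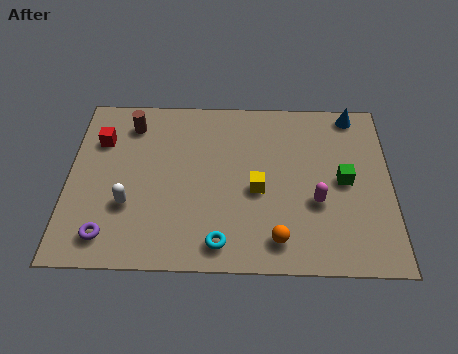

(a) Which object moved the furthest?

the magenta capsule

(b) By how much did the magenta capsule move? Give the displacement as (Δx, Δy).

(2.8, -1.1)

The magenta capsule started near (6.1, 4.1) and ended near (8.9, 3.0).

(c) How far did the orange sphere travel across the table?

2.4

From (5.2, 1.9) to (7.5, 1.3), the orange sphere covered √(2.3² + 0.6²) ≈ 2.4 units.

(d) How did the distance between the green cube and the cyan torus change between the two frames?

+1.7

They were about 3.6 units apart before and 5.3 after — 1.7 units further apart.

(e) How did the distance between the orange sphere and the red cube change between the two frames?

+3.6

Before: roughly 4.2 units apart; after: 7.8. That's 3.6 units further apart.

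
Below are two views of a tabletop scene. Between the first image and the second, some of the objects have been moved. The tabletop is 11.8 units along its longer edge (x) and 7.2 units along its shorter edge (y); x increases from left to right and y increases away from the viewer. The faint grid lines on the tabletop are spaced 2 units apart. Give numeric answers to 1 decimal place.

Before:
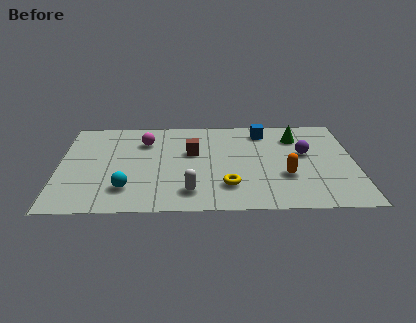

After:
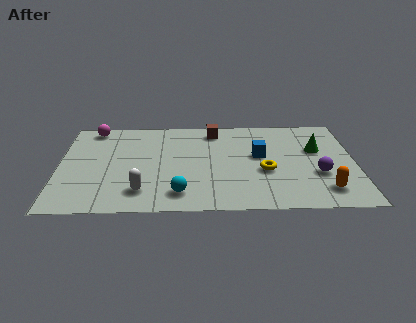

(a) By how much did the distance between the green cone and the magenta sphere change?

+3.1

Before: roughly 6.1 units apart; after: 9.2. That's 3.1 units further apart.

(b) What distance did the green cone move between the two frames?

1.3

From (9.5, 5.5) to (10.3, 4.5), the green cone covered √(0.8² + 1.0²) ≈ 1.3 units.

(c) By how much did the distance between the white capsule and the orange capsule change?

+3.2

They were about 4.0 units apart before and 7.2 after — 3.2 units further apart.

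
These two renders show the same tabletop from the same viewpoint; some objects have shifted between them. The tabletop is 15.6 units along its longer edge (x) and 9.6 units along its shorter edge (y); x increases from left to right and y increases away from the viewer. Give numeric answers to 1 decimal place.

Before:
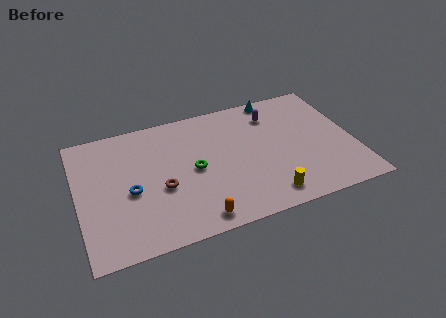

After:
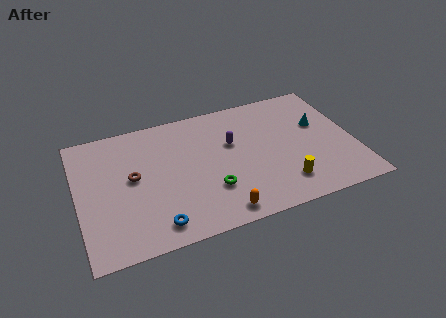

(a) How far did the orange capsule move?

1.3

The orange capsule was near (6.3, 1.1) before and (7.6, 1.1) after, so it travelled √(1.3² + 0.0²) ≈ 1.3 units.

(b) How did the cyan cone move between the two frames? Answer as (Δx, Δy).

(2.2, -2.9)

The cyan cone was at about (11.6, 8.8) and moved to about (13.8, 5.9).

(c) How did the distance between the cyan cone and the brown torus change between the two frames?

+2.2

Before: roughly 8.5 units apart; after: 10.7. That's 2.2 units further apart.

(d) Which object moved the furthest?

the cyan cone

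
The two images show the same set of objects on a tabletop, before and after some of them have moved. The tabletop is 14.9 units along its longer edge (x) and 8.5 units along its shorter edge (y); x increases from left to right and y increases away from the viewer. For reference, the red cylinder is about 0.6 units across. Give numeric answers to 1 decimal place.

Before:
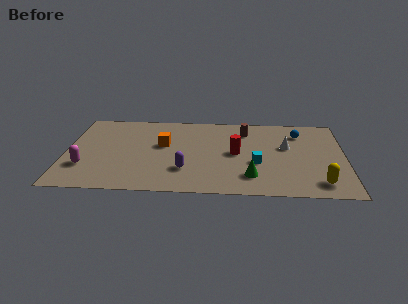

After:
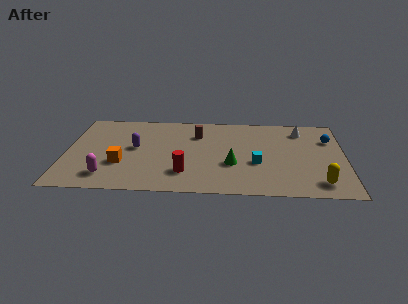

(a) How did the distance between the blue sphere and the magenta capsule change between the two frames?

+0.5

Before: roughly 12.1 units apart; after: 12.6. That's 0.5 units further apart.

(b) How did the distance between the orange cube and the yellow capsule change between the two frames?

+1.6

They were about 9.0 units apart before and 10.6 after — 1.6 units further apart.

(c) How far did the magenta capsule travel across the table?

1.5

The magenta capsule moved from about (1.1, 2.5) to (2.3, 1.6), a distance of √(1.2² + 0.9²) ≈ 1.5.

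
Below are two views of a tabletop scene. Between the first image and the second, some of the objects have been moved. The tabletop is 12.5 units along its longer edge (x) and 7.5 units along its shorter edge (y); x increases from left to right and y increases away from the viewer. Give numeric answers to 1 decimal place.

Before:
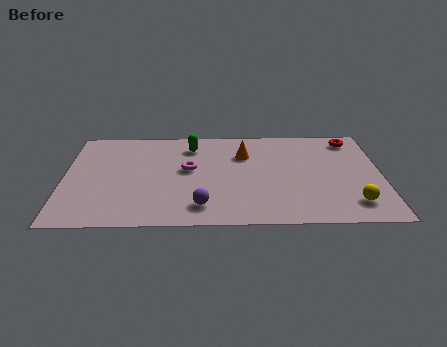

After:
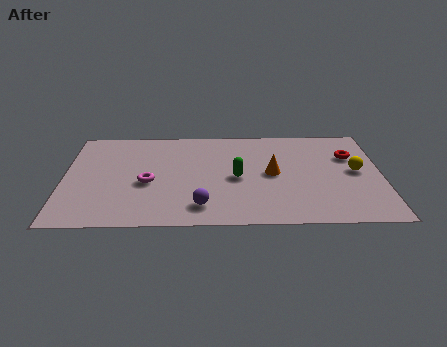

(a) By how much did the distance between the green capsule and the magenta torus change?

+1.7

The distance was about 1.8 in the first image and 3.5 in the second, so they moved 1.7 units further apart.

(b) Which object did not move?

the purple sphere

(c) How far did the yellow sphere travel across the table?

2.4

The yellow sphere was near (11.3, 1.5) before and (11.5, 3.9) after, so it travelled √(0.2² + 2.4²) ≈ 2.4 units.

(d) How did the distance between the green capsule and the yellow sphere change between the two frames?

-3.0

The distance was about 7.7 in the first image and 4.7 in the second, so they moved 3.0 units closer together.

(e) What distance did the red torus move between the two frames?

1.3

The red torus moved from about (11.4, 6.4) to (11.3, 5.1), a distance of √(0.1² + 1.3²) ≈ 1.3.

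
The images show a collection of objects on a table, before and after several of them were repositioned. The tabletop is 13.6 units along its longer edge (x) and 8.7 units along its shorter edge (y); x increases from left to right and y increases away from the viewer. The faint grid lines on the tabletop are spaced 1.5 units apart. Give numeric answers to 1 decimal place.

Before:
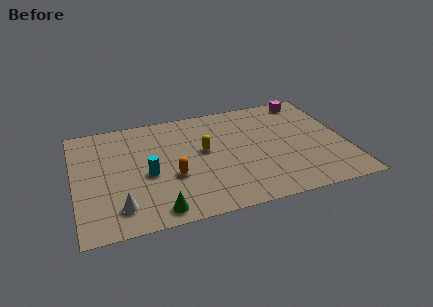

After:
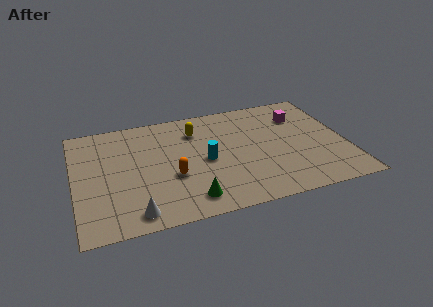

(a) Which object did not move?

the orange capsule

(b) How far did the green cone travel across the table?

1.6

From (3.9, 1.0) to (5.5, 1.4), the green cone covered √(1.6² + 0.4²) ≈ 1.6 units.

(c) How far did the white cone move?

0.9

The white cone moved from about (2.1, 1.7) to (2.8, 1.1), a distance of √(0.7² + 0.6²) ≈ 0.9.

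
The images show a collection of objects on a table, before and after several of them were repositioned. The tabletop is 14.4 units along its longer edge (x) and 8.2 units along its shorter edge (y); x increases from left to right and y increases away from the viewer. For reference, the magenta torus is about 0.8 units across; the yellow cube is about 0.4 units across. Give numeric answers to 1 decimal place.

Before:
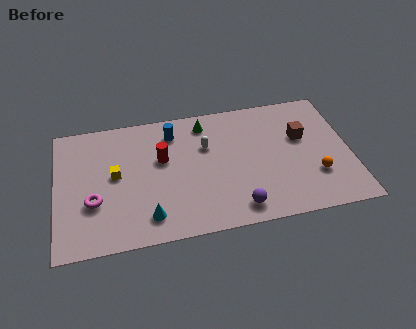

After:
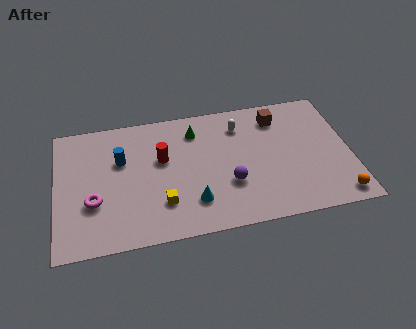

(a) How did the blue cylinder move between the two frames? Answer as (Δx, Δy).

(-2.6, -1.3)

From the two frames, the blue cylinder sits at roughly (5.8, 6.6) before and (3.2, 5.3) after.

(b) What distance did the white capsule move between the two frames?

2.0

From (7.4, 5.4) to (9.1, 6.4), the white capsule covered √(1.7² + 1.0²) ≈ 2.0 units.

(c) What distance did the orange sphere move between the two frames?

1.8

The orange sphere was near (12.6, 2.5) before and (13.6, 1.0) after, so it travelled √(1.0² + 1.5²) ≈ 1.8 units.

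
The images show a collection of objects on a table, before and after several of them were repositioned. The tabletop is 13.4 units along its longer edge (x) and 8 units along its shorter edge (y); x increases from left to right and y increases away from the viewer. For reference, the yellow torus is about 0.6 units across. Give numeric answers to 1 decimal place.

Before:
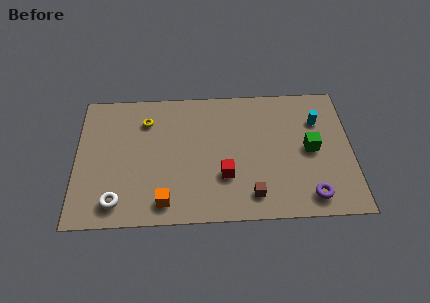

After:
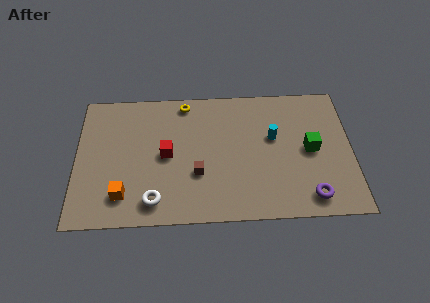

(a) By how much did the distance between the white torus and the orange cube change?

-0.7

The distance was about 2.3 in the first image and 1.6 in the second, so they moved 0.7 units closer together.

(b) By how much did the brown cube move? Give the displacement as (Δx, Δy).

(-2.6, 1.4)

The brown cube was at about (8.5, 1.4) and moved to about (5.9, 2.8).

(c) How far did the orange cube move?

2.1

From (4.3, 1.2) to (2.3, 1.7), the orange cube covered √(2.0² + 0.5²) ≈ 2.1 units.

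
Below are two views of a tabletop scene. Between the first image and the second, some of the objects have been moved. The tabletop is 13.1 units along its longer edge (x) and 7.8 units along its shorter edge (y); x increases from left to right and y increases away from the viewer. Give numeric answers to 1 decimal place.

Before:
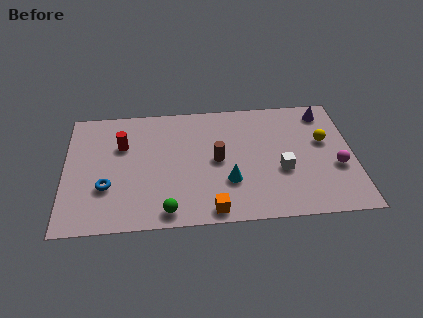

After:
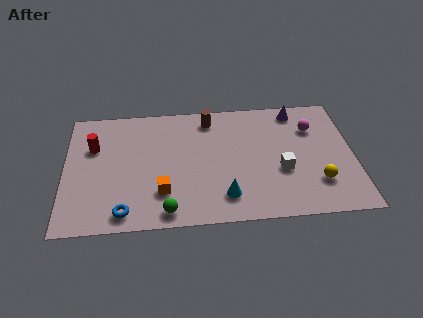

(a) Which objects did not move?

the green sphere and the white cube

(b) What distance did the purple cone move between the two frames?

1.3

From (11.9, 6.6) to (10.6, 6.8), the purple cone covered √(1.3² + 0.2²) ≈ 1.3 units.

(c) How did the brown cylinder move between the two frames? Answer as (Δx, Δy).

(-0.3, 2.7)

The brown cylinder started near (6.9, 3.9) and ended near (6.6, 6.6).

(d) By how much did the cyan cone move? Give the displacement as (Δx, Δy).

(-0.2, -0.9)

From the two frames, the cyan cone sits at roughly (7.4, 2.5) before and (7.2, 1.6) after.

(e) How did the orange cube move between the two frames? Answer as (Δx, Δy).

(-2.2, 1.3)

From the two frames, the orange cube sits at roughly (6.6, 0.8) before and (4.4, 2.1) after.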